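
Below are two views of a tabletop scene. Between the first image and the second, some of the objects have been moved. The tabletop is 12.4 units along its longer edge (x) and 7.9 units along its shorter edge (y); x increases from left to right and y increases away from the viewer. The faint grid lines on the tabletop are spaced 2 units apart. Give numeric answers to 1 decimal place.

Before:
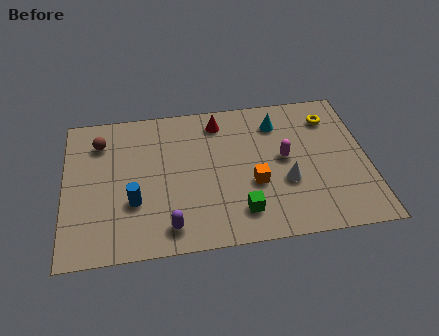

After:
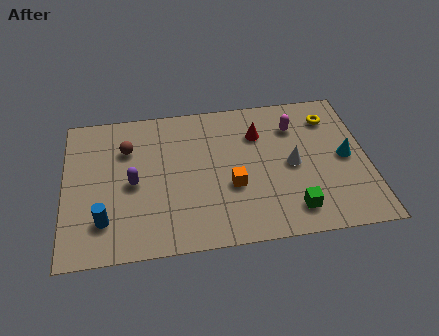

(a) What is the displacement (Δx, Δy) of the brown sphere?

(1.1, -0.5)

The brown sphere started near (1.5, 6.1) and ended near (2.6, 5.6).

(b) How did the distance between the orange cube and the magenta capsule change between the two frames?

+2.2

Before: roughly 1.8 units apart; after: 4.0. That's 2.2 units further apart.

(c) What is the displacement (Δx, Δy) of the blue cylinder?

(-1.2, -0.8)

The blue cylinder was at about (2.8, 2.7) and moved to about (1.6, 1.9).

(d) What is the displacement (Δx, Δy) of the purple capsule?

(-1.4, 2.5)

From the two frames, the purple capsule sits at roughly (4.2, 1.2) before and (2.8, 3.7) after.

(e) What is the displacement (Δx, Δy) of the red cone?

(1.6, -0.9)

The red cone was at about (6.4, 6.6) and moved to about (8.0, 5.7).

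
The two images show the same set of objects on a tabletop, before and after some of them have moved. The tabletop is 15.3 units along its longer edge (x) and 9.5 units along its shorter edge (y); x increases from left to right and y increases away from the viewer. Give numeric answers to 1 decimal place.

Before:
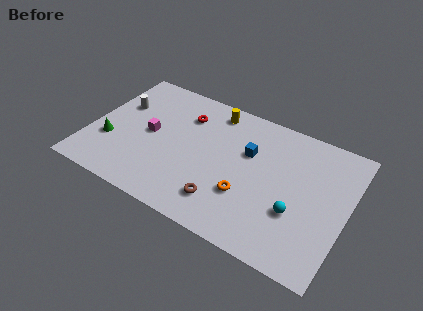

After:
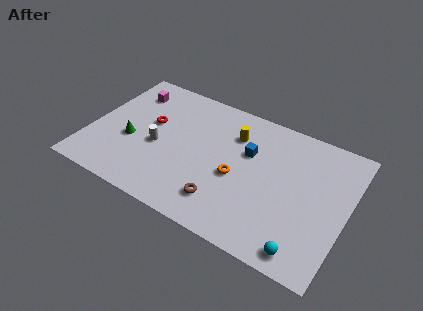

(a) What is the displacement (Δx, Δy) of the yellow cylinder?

(1.4, -1.2)

The yellow cylinder started near (6.9, 8.2) and ended near (8.3, 7.0).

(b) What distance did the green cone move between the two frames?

1.3

The green cone was near (1.3, 3.2) before and (2.5, 3.8) after, so it travelled √(1.2² + 0.6²) ≈ 1.3 units.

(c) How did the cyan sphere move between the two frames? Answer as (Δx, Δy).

(0.8, -2.2)

The cyan sphere started near (12.5, 3.3) and ended near (13.3, 1.1).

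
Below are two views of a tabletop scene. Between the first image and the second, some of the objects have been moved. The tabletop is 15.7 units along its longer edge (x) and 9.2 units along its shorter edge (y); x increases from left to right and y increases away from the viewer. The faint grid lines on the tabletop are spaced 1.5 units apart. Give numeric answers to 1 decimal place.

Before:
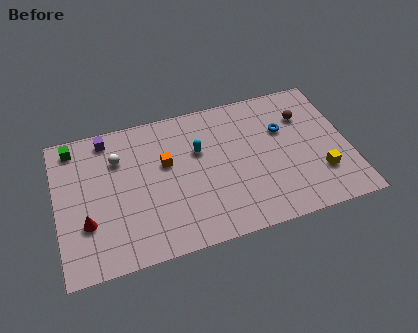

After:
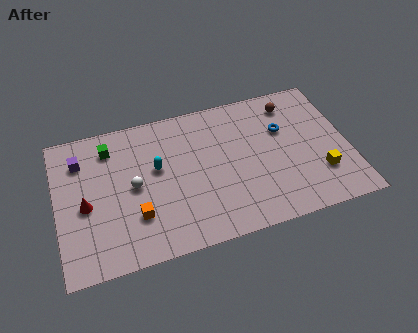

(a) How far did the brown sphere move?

1.2

The brown sphere moved from about (13.5, 6.6) to (12.9, 7.6), a distance of √(0.6² + 1.0²) ≈ 1.2.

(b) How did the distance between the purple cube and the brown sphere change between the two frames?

+0.8

The distance was about 10.7 in the first image and 11.5 in the second, so they moved 0.8 units further apart.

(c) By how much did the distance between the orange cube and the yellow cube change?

+1.3

The distance was about 8.6 in the first image and 9.9 in the second, so they moved 1.3 units further apart.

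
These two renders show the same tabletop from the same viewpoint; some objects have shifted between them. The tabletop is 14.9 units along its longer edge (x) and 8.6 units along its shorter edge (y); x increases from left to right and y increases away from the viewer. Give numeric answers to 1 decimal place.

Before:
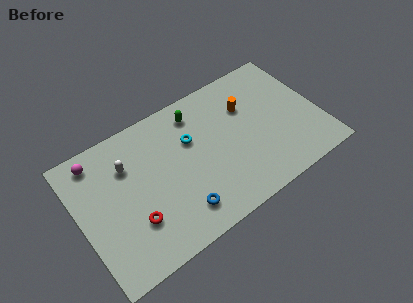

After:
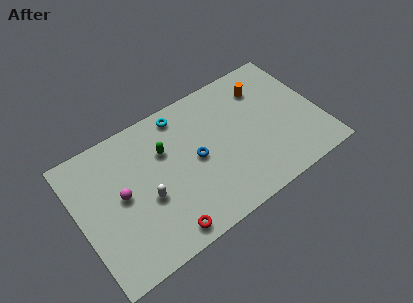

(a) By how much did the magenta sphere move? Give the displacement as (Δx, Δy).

(1.1, -2.9)

The magenta sphere was at about (1.5, 7.4) and moved to about (2.6, 4.5).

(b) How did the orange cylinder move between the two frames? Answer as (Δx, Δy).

(1.2, 0.7)

The orange cylinder started near (10.7, 5.9) and ended near (11.9, 6.6).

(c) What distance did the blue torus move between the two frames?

3.0

The blue torus moved from about (5.7, 1.7) to (7.2, 4.3), a distance of √(1.5² + 2.6²) ≈ 3.0.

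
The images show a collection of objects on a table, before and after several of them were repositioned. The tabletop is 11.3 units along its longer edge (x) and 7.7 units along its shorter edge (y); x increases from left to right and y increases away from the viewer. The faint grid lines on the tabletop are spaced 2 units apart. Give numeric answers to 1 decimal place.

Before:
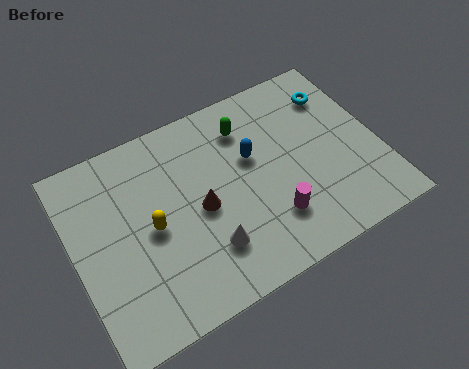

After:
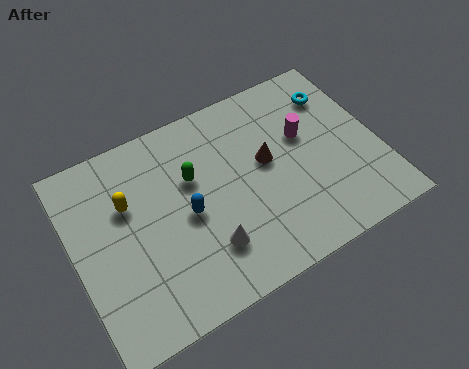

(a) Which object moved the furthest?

the magenta cylinder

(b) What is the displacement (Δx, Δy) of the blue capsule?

(-2.6, -1.1)

From the two frames, the blue capsule sits at roughly (6.7, 4.7) before and (4.1, 3.6) after.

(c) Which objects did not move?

the cyan torus and the white cone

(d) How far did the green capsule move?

2.5

The green capsule was near (6.7, 6.0) before and (4.5, 4.9) after, so it travelled √(2.2² + 1.1²) ≈ 2.5 units.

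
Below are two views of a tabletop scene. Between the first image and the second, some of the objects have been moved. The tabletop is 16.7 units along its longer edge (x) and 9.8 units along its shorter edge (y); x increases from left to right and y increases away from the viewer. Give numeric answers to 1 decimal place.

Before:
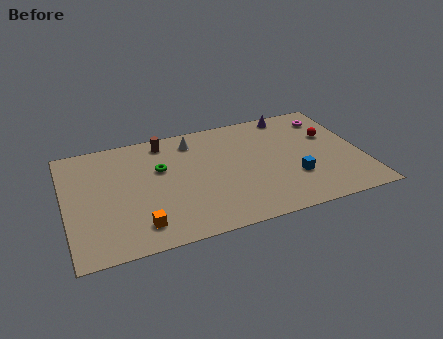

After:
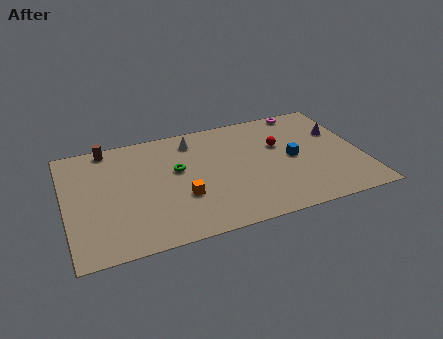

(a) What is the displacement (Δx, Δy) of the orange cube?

(2.5, 1.6)

From the two frames, the orange cube sits at roughly (3.9, 1.8) before and (6.4, 3.4) after.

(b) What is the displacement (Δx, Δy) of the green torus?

(0.9, -0.4)

The green torus was at about (5.4, 6.2) and moved to about (6.3, 5.8).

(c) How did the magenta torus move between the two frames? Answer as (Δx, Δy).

(-1.3, 1.1)

From the two frames, the magenta torus sits at roughly (15.2, 7.9) before and (13.9, 9.0) after.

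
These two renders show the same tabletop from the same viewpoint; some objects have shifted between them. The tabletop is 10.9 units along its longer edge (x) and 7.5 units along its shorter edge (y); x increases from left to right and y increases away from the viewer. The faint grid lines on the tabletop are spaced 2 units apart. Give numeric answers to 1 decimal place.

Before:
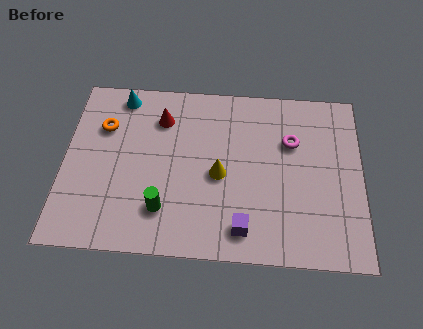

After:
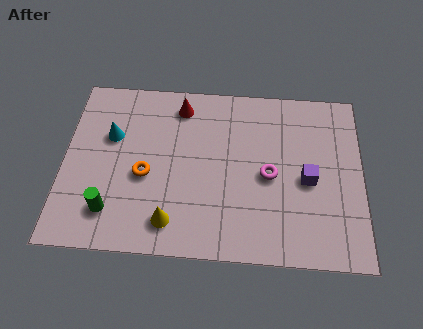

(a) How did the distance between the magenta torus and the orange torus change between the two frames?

-2.4

Before: roughly 6.9 units apart; after: 4.5. That's 2.4 units closer together.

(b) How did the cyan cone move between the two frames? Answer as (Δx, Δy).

(-0.3, -1.8)

The cyan cone was at about (2.0, 6.6) and moved to about (1.7, 4.8).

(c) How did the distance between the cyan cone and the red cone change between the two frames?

+1.2

The distance was about 1.7 in the first image and 2.9 in the second, so they moved 1.2 units further apart.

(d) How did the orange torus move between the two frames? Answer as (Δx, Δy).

(1.6, -2.0)

The orange torus was at about (1.4, 5.2) and moved to about (3.0, 3.2).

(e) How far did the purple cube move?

3.2

From (6.6, 1.2) to (8.9, 3.4), the purple cube covered √(2.3² + 2.2²) ≈ 3.2 units.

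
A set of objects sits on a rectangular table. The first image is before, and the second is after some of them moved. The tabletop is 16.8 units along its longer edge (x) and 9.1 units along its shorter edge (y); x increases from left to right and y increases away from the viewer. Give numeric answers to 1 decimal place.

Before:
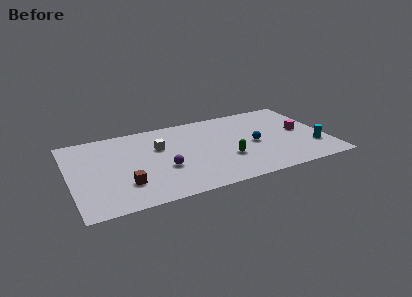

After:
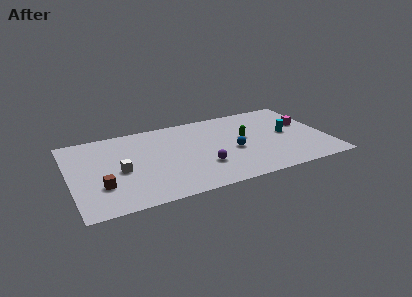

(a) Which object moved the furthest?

the white cube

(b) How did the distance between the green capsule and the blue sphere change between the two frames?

-0.7

The distance was about 2.2 in the first image and 1.5 in the second, so they moved 0.7 units closer together.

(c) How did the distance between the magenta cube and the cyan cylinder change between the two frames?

-0.7

They were about 2.2 units apart before and 1.5 after — 0.7 units closer together.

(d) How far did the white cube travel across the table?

3.2

From (5.9, 5.9) to (3.2, 4.1), the white cube covered √(2.7² + 1.8²) ≈ 3.2 units.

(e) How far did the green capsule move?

2.4

The green capsule moved from about (10.1, 3.1) to (11.5, 5.1), a distance of √(1.4² + 2.0²) ≈ 2.4.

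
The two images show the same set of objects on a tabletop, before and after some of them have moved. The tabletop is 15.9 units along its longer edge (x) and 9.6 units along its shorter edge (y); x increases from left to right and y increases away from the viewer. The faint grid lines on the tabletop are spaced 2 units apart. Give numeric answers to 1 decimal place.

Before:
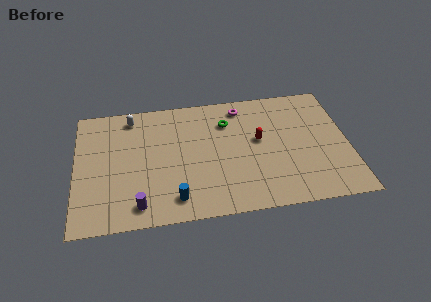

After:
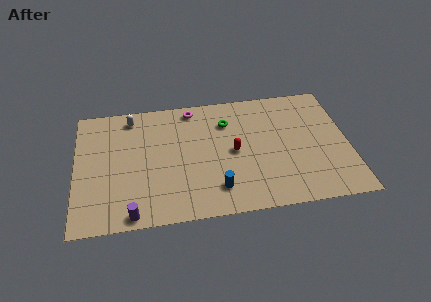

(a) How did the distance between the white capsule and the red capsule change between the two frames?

-1.0

They were about 7.9 units apart before and 6.9 after — 1.0 units closer together.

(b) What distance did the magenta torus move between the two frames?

2.9

The magenta torus was near (9.8, 8.2) before and (6.9, 8.5) after, so it travelled √(2.9² + 0.3²) ≈ 2.9 units.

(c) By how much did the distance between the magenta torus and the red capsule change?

+1.5

Before: roughly 2.9 units apart; after: 4.4. That's 1.5 units further apart.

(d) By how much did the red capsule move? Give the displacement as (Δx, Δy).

(-1.5, -0.7)

The red capsule started near (10.7, 5.4) and ended near (9.2, 4.7).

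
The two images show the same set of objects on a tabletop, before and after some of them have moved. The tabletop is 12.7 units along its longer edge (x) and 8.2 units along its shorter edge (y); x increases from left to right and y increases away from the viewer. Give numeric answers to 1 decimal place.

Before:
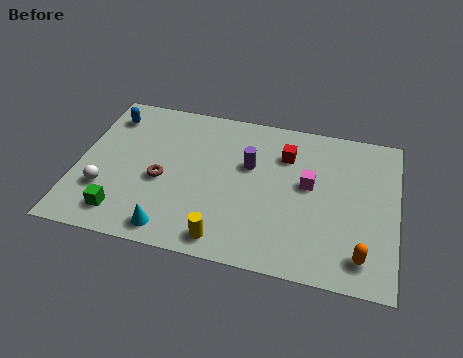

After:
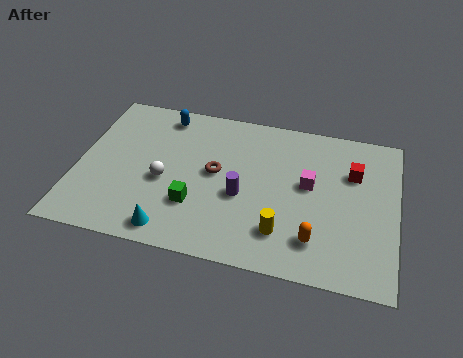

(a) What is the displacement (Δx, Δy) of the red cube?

(2.7, -0.4)

From the two frames, the red cube sits at roughly (8.2, 6.0) before and (10.9, 5.6) after.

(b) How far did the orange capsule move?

1.8

The orange capsule moved from about (11.4, 1.4) to (9.6, 1.8), a distance of √(1.8² + 0.4²) ≈ 1.8.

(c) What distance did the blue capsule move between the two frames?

2.3

The blue capsule moved from about (1.0, 6.6) to (3.2, 7.1), a distance of √(2.2² + 0.5²) ≈ 2.3.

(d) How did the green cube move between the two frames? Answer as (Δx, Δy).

(2.8, 1.1)

The green cube started near (2.0, 1.4) and ended near (4.8, 2.5).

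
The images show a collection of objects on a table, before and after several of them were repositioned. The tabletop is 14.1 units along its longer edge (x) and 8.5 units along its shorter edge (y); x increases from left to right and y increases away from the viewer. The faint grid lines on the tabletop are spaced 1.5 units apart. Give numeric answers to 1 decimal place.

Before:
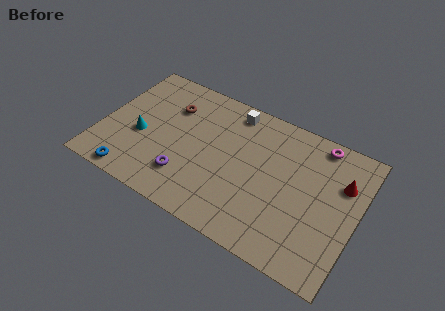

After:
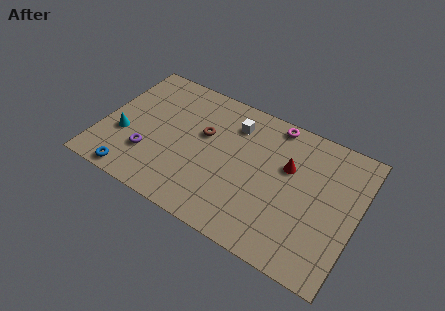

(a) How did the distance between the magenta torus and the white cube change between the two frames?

-2.4

Before: roughly 4.8 units apart; after: 2.4. That's 2.4 units closer together.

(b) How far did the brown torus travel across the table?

2.2

From (3.5, 6.1) to (5.5, 5.2), the brown torus covered √(2.0² + 0.9²) ≈ 2.2 units.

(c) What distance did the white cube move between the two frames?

0.8

The white cube moved from about (6.8, 7.4) to (7.0, 6.6), a distance of √(0.2² + 0.8²) ≈ 0.8.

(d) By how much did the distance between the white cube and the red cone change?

-3.1

They were about 6.5 units apart before and 3.4 after — 3.1 units closer together.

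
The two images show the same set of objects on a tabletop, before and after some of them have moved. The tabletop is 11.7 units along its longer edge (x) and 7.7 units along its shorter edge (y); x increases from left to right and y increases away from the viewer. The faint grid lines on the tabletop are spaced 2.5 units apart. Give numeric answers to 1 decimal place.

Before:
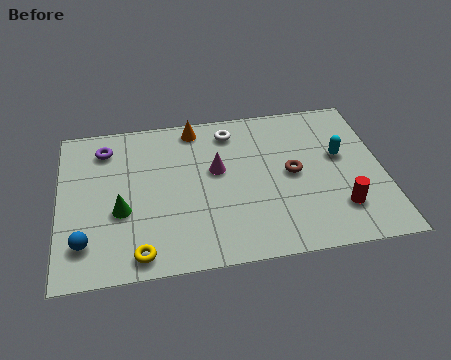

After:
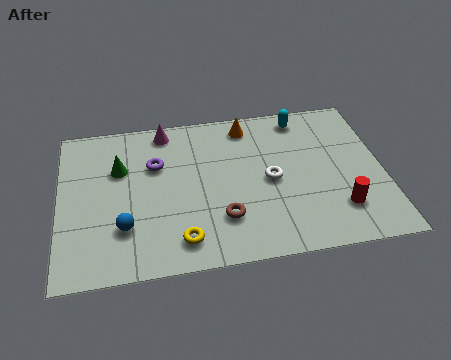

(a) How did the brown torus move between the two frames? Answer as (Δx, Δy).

(-2.6, -1.8)

The brown torus started near (8.4, 3.9) and ended near (5.8, 2.1).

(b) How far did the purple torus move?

2.1

From (1.7, 6.2) to (3.5, 5.1), the purple torus covered √(1.8² + 1.1²) ≈ 2.1 units.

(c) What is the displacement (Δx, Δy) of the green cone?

(0.0, 2.1)

From the two frames, the green cone sits at roughly (2.2, 3.0) before and (2.2, 5.1) after.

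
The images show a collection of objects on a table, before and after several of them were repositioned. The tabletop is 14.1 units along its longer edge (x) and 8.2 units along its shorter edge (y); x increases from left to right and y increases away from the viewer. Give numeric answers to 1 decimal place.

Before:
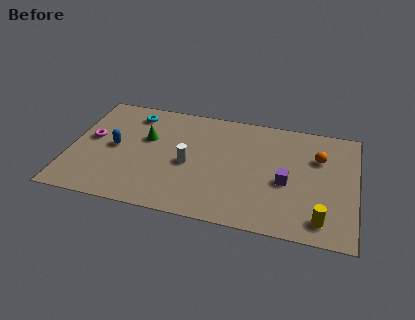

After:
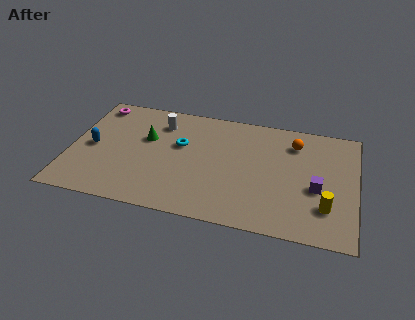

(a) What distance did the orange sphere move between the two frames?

1.4

The orange sphere was near (12.2, 5.6) before and (11.0, 6.4) after, so it travelled √(1.2² + 0.8²) ≈ 1.4 units.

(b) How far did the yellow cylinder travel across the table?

0.9

The yellow cylinder moved from about (12.5, 1.3) to (12.7, 2.2), a distance of √(0.2² + 0.9²) ≈ 0.9.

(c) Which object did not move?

the green cone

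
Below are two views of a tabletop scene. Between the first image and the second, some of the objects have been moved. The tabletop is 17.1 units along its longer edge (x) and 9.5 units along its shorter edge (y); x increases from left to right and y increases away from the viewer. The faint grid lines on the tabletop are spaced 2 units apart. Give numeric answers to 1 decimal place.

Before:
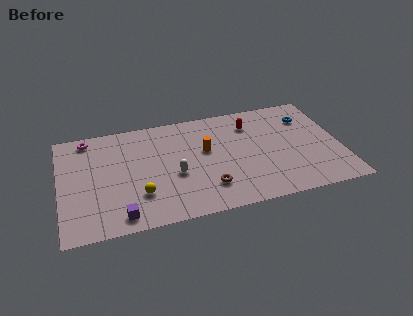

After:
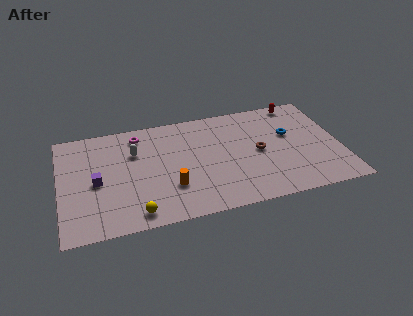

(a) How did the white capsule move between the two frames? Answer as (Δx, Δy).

(-2.3, 2.6)

From the two frames, the white capsule sits at roughly (6.9, 3.9) before and (4.6, 6.5) after.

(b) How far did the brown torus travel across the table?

4.1

From (8.8, 2.3) to (12.1, 4.7), the brown torus covered √(3.3² + 2.4²) ≈ 4.1 units.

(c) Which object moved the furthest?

the brown torus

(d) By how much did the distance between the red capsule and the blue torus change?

-0.6

The distance was about 3.5 in the first image and 2.9 in the second, so they moved 0.6 units closer together.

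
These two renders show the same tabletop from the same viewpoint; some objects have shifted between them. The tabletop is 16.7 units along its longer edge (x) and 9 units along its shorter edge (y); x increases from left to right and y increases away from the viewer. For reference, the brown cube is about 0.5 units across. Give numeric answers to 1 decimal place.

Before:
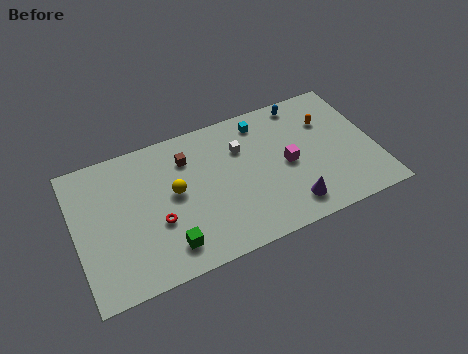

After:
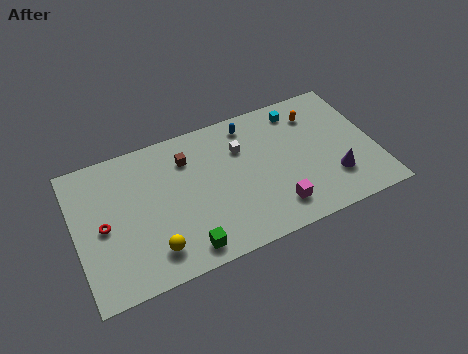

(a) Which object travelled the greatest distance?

the yellow sphere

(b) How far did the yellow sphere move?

3.4

From (5.5, 4.9) to (4.0, 1.8), the yellow sphere covered √(1.5² + 3.1²) ≈ 3.4 units.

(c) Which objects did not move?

the brown cube and the white cube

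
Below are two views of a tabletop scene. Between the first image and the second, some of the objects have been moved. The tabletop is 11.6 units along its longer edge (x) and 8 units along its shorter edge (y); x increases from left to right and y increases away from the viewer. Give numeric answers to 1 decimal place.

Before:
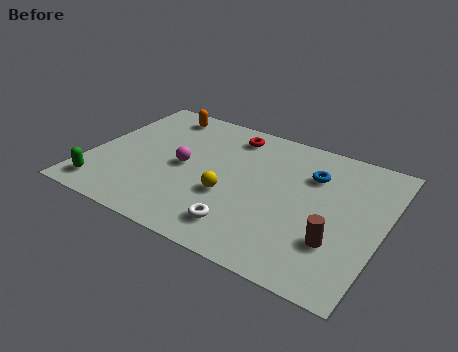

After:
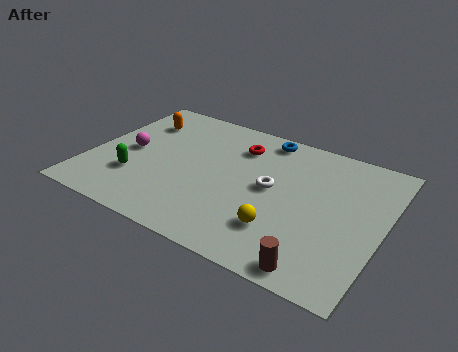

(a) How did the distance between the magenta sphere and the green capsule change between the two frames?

-2.3

The distance was about 3.9 in the first image and 1.6 in the second, so they moved 2.3 units closer together.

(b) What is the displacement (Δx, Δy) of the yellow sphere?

(2.2, -0.9)

From the two frames, the yellow sphere sits at roughly (5.7, 3.0) before and (7.9, 2.1) after.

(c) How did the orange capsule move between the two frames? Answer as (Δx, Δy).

(-0.7, -0.9)

The orange capsule was at about (2.2, 6.9) and moved to about (1.5, 6.0).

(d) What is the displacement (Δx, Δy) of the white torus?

(0.7, 2.7)

The white torus started near (6.5, 1.5) and ended near (7.2, 4.2).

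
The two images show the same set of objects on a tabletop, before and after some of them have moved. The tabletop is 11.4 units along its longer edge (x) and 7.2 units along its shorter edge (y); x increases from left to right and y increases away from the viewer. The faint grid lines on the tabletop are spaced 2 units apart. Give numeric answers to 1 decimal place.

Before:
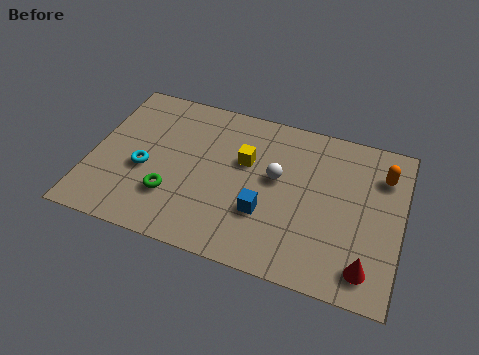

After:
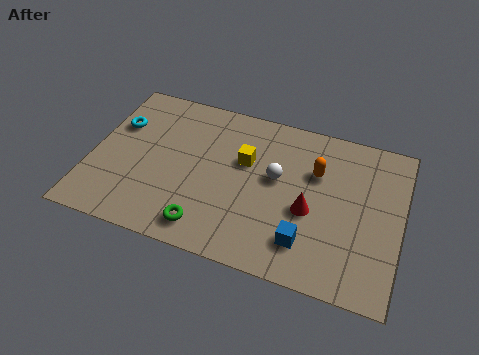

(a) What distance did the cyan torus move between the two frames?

2.2

From (2.0, 3.0) to (0.8, 4.8), the cyan torus covered √(1.2² + 1.8²) ≈ 2.2 units.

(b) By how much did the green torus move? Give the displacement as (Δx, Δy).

(1.4, -1.0)

From the two frames, the green torus sits at roughly (3.1, 2.1) before and (4.5, 1.1) after.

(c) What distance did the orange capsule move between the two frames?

2.5

From (10.6, 5.4) to (8.2, 4.8), the orange capsule covered √(2.4² + 0.6²) ≈ 2.5 units.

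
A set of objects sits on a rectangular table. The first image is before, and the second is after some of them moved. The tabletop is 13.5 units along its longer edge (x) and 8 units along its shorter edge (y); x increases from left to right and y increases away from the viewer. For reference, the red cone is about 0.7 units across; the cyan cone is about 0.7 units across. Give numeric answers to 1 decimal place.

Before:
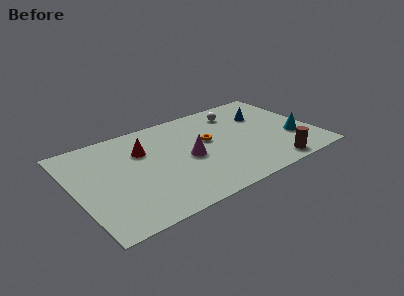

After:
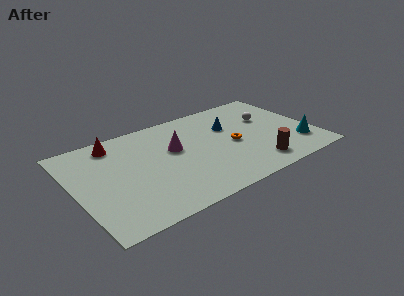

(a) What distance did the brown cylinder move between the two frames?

0.9

The brown cylinder moved from about (10.6, 0.9) to (9.8, 1.4), a distance of √(0.8² + 0.5²) ≈ 0.9.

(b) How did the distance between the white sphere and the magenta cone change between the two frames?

+1.2

They were about 4.3 units apart before and 5.5 after — 1.2 units further apart.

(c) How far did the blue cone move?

2.0

From (11.0, 5.5) to (9.0, 5.3), the blue cone covered √(2.0² + 0.2²) ≈ 2.0 units.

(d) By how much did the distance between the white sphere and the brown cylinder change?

-1.6

They were about 5.6 units apart before and 4.0 after — 1.6 units closer together.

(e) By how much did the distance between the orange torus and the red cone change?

+3.3

Before: roughly 3.7 units apart; after: 7.0. That's 3.3 units further apart.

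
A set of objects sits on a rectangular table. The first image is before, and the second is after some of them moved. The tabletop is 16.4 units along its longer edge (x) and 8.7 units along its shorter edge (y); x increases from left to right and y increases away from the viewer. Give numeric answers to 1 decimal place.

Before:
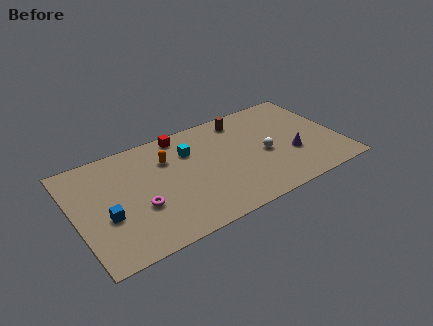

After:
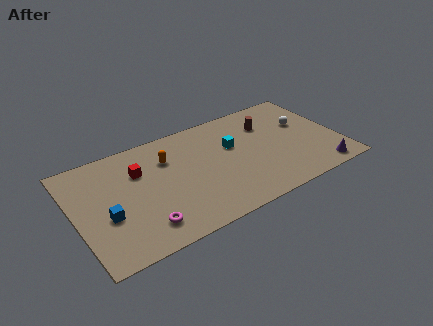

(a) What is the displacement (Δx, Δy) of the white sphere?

(2.8, 1.5)

The white sphere started near (11.7, 3.9) and ended near (14.5, 5.4).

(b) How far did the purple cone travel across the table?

2.6

From (13.3, 3.1) to (14.8, 1.0), the purple cone covered √(1.5² + 2.1²) ≈ 2.6 units.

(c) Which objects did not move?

the blue cube and the orange capsule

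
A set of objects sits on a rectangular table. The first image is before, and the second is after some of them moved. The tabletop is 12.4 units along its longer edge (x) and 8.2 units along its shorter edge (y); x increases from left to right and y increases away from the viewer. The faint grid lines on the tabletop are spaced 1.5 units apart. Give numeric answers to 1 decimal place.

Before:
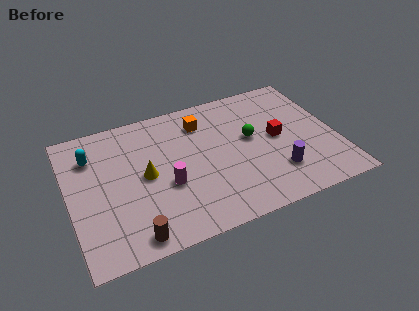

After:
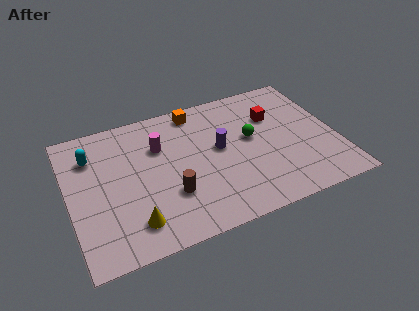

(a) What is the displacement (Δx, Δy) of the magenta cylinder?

(-0.1, 2.4)

The magenta cylinder was at about (4.4, 3.2) and moved to about (4.3, 5.6).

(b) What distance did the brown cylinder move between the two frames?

2.5

The brown cylinder moved from about (2.6, 0.9) to (4.5, 2.6), a distance of √(1.9² + 1.7²) ≈ 2.5.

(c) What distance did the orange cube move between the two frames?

0.8

From (6.4, 6.4) to (6.2, 7.2), the orange cube covered √(0.2² + 0.8²) ≈ 0.8 units.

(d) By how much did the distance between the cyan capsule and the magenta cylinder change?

-1.2

They were about 4.3 units apart before and 3.1 after — 1.2 units closer together.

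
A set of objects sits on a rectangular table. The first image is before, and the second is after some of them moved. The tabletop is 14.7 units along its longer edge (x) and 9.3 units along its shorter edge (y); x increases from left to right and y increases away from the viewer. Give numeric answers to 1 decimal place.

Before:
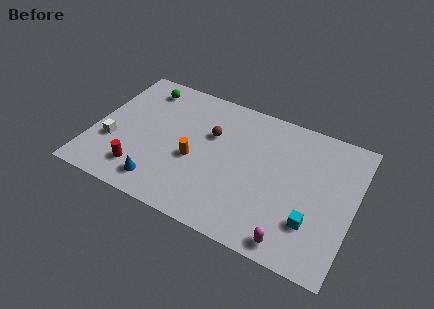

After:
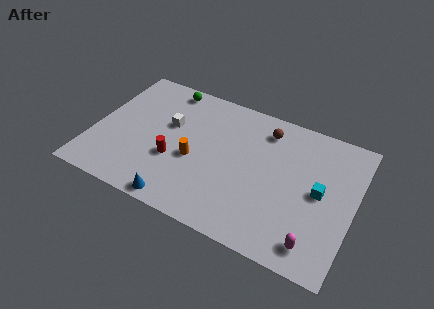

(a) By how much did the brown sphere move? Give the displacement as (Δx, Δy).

(2.9, 1.6)

The brown sphere was at about (6.5, 6.0) and moved to about (9.4, 7.6).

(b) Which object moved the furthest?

the white cube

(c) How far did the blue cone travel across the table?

1.4

The blue cone was near (4.2, 1.5) before and (5.4, 0.8) after, so it travelled √(1.2² + 0.7²) ≈ 1.4 units.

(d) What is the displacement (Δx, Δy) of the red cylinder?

(1.7, 1.5)

The red cylinder started near (3.0, 1.9) and ended near (4.7, 3.4).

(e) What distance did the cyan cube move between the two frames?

2.1

The cyan cube moved from about (12.6, 2.6) to (12.8, 4.7), a distance of √(0.2² + 2.1²) ≈ 2.1.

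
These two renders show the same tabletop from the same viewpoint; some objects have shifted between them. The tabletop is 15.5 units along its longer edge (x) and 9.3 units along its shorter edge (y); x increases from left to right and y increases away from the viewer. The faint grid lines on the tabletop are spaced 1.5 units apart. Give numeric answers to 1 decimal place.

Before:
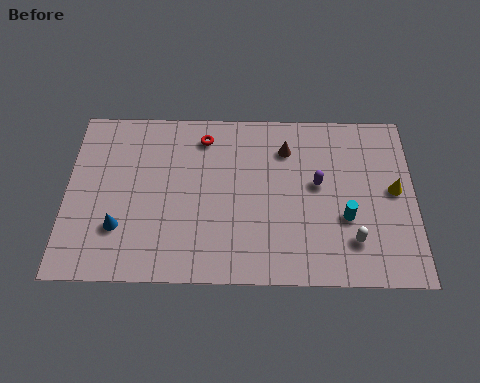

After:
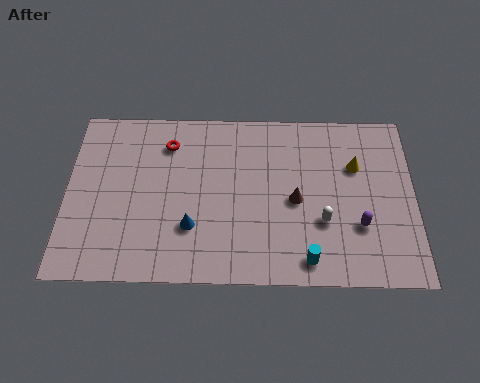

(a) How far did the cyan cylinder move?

2.8

The cyan cylinder moved from about (12.4, 3.4) to (10.7, 1.2), a distance of √(1.7² + 2.2²) ≈ 2.8.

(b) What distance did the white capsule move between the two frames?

1.6

The white capsule moved from about (12.7, 2.2) to (11.4, 3.2), a distance of √(1.3² + 1.0²) ≈ 1.6.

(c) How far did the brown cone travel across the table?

2.8

The brown cone was near (9.8, 7.1) before and (10.2, 4.3) after, so it travelled √(0.4² + 2.8²) ≈ 2.8 units.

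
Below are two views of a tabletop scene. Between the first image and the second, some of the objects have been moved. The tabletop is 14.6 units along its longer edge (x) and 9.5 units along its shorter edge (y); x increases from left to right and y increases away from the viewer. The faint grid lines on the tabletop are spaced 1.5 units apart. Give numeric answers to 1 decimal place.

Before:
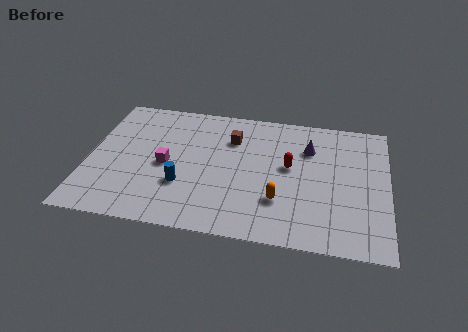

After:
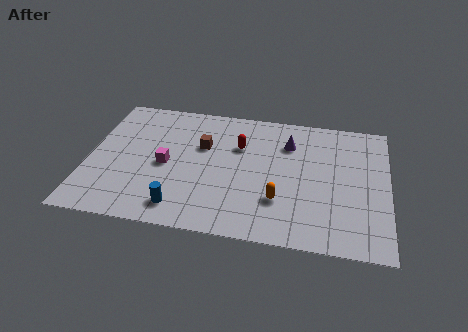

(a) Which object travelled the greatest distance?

the red capsule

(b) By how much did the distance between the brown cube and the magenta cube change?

-1.6

The distance was about 4.0 in the first image and 2.4 in the second, so they moved 1.6 units closer together.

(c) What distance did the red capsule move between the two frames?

2.7

The red capsule moved from about (9.8, 5.3) to (7.3, 6.4), a distance of √(2.5² + 1.1²) ≈ 2.7.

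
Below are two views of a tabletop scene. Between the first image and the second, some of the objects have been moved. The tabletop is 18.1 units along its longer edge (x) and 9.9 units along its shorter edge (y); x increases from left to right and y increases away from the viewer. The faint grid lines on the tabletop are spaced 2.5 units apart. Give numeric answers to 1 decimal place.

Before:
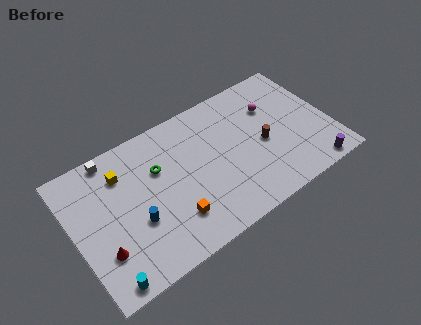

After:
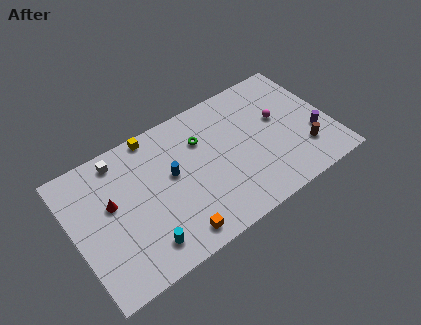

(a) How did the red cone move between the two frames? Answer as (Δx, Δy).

(1.1, 2.9)

The red cone was at about (1.6, 2.9) and moved to about (2.7, 5.8).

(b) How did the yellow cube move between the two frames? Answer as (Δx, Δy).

(2.5, 1.6)

The yellow cube started near (3.7, 7.5) and ended near (6.2, 9.1).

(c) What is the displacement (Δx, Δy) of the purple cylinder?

(0.6, 2.5)

The purple cylinder started near (16.2, 0.9) and ended near (16.8, 3.4).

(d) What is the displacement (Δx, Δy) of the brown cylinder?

(2.6, -1.9)

From the two frames, the brown cylinder sits at roughly (13.3, 4.5) before and (15.9, 2.6) after.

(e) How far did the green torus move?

3.2

The green torus moved from about (6.1, 6.5) to (9.3, 7.0), a distance of √(3.2² + 0.5²) ≈ 3.2.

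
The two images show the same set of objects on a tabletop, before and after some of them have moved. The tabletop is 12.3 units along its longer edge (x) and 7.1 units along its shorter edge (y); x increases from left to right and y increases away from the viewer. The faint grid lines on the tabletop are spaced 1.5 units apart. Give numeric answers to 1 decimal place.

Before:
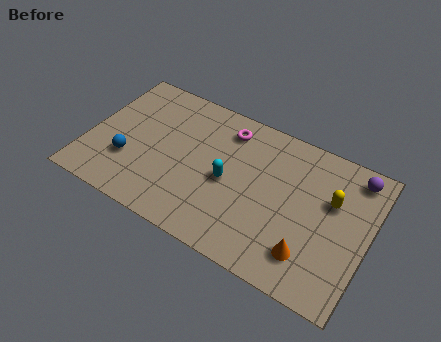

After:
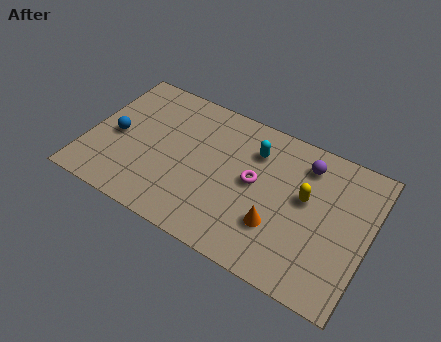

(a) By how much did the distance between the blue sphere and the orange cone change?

-0.7

Before: roughly 8.1 units apart; after: 7.4. That's 0.7 units closer together.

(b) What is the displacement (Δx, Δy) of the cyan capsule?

(0.9, 2.0)

The cyan capsule was at about (6.2, 3.3) and moved to about (7.1, 5.3).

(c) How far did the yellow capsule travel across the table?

1.2

The yellow capsule moved from about (10.6, 4.5) to (9.5, 4.1), a distance of √(1.1² + 0.4²) ≈ 1.2.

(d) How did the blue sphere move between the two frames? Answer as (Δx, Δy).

(-0.7, 1.0)

The blue sphere started near (1.9, 2.3) and ended near (1.2, 3.3).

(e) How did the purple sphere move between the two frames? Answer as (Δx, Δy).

(-2.1, -0.4)

The purple sphere was at about (11.4, 6.1) and moved to about (9.3, 5.7).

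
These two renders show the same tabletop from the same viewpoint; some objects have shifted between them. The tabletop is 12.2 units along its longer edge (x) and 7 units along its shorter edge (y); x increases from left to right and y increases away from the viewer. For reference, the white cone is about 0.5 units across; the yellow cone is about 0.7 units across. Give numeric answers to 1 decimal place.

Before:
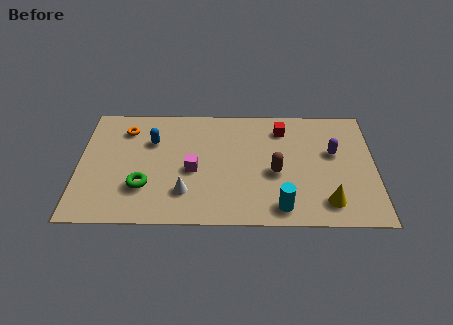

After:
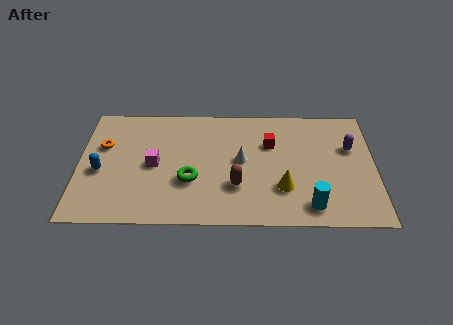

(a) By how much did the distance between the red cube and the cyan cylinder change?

-0.7

Before: roughly 4.6 units apart; after: 3.9. That's 0.7 units closer together.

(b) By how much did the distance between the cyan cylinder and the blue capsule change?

+2.3

Before: roughly 6.5 units apart; after: 8.8. That's 2.3 units further apart.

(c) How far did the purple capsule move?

0.8

From (10.5, 4.2) to (11.2, 4.5), the purple capsule covered √(0.7² + 0.3²) ≈ 0.8 units.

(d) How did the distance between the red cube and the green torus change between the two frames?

-2.7

They were about 6.7 units apart before and 4.0 after — 2.7 units closer together.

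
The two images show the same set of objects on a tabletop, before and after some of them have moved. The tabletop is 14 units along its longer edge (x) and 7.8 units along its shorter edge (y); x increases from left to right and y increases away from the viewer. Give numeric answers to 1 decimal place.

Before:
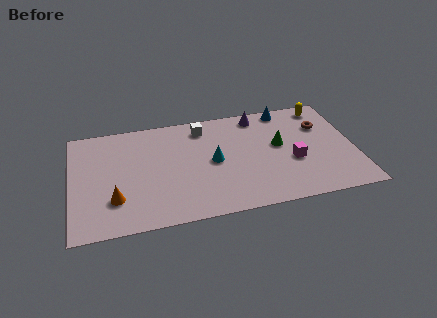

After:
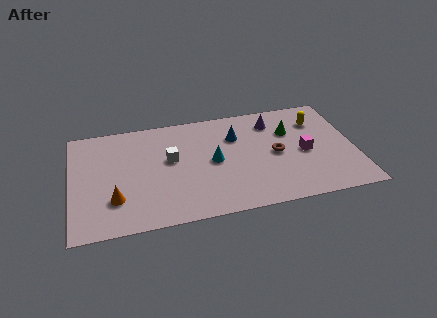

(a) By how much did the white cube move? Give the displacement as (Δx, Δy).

(-1.7, -2.0)

From the two frames, the white cube sits at roughly (6.6, 6.5) before and (4.9, 4.5) after.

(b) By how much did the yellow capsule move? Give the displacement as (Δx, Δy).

(-0.4, -1.0)

From the two frames, the yellow capsule sits at roughly (12.7, 6.8) before and (12.3, 5.8) after.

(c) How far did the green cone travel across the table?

1.1

From (10.3, 4.4) to (10.9, 5.3), the green cone covered √(0.6² + 0.9²) ≈ 1.1 units.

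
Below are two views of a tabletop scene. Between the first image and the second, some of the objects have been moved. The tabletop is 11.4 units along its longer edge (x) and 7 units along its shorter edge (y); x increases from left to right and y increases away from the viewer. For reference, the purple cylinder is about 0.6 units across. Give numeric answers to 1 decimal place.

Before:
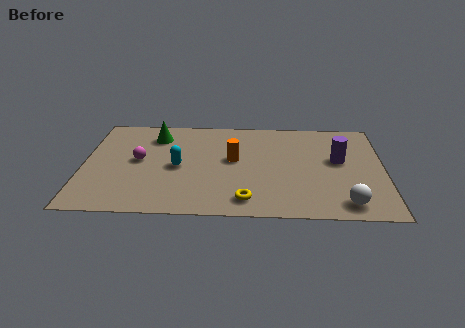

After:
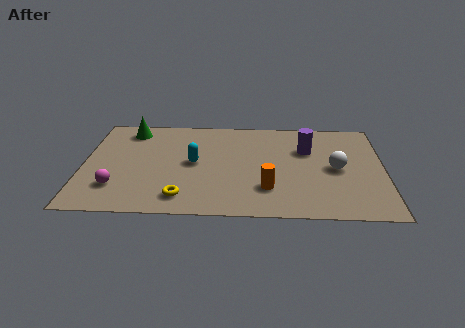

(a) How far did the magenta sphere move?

2.1

From (2.1, 3.7) to (1.3, 1.8), the magenta sphere covered √(0.8² + 1.9²) ≈ 2.1 units.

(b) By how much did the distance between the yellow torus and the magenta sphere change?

-2.3

Before: roughly 4.9 units apart; after: 2.6. That's 2.3 units closer together.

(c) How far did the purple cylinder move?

1.4

The purple cylinder moved from about (9.7, 4.0) to (8.5, 4.7), a distance of √(1.2² + 0.7²) ≈ 1.4.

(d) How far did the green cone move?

1.1

The green cone was near (2.7, 5.5) before and (1.7, 5.9) after, so it travelled √(1.0² + 0.4²) ≈ 1.1 units.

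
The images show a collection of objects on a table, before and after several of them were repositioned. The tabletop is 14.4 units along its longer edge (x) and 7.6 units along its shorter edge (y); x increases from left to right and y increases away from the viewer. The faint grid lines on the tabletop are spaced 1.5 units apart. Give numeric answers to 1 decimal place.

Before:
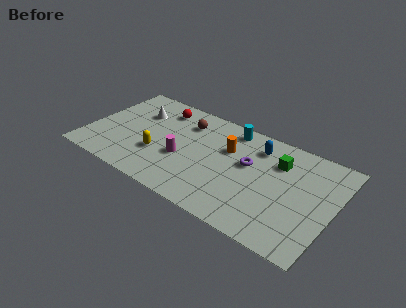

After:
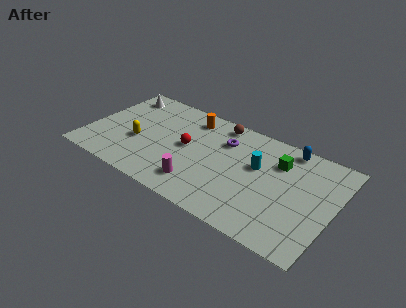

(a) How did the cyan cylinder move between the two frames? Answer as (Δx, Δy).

(1.9, -2.0)

From the two frames, the cyan cylinder sits at roughly (8.0, 6.6) before and (9.9, 4.6) after.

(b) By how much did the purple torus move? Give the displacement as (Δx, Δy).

(-1.6, 1.0)

The purple torus started near (9.4, 4.5) and ended near (7.8, 5.5).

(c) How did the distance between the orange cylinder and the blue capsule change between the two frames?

+3.9

They were about 1.9 units apart before and 5.8 after — 3.9 units further apart.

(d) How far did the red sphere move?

3.0

From (3.8, 6.2) to (5.8, 4.0), the red sphere covered √(2.0² + 2.2²) ≈ 3.0 units.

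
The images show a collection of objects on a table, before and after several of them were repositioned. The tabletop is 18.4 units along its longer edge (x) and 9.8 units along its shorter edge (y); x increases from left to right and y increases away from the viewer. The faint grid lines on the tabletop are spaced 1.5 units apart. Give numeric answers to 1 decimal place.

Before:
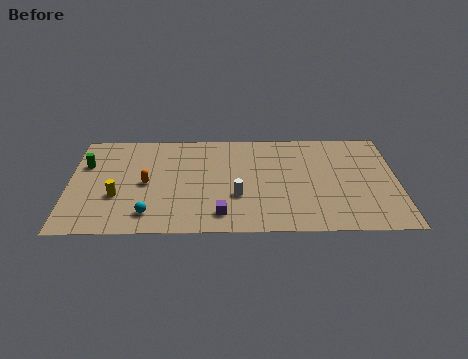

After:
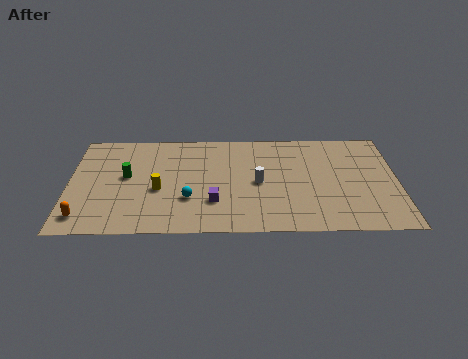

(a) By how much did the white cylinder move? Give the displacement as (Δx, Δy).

(1.2, 1.3)

The white cylinder was at about (9.4, 3.4) and moved to about (10.6, 4.7).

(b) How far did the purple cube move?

1.3

From (8.5, 1.7) to (8.1, 2.9), the purple cube covered √(0.4² + 1.2²) ≈ 1.3 units.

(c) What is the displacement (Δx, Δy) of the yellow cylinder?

(2.3, 0.6)

The yellow cylinder started near (2.7, 3.5) and ended near (5.0, 4.1).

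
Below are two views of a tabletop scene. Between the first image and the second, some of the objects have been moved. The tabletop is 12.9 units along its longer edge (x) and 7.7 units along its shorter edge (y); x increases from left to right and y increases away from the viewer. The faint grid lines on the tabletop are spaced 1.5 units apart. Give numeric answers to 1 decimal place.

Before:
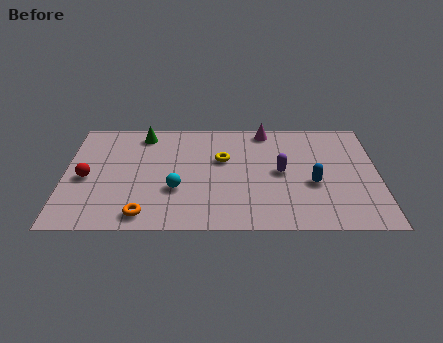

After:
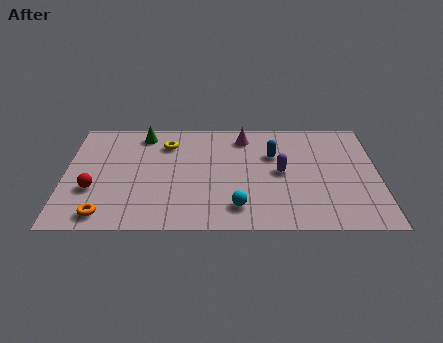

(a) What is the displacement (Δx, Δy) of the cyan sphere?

(2.5, -1.2)

The cyan sphere was at about (4.6, 2.7) and moved to about (7.1, 1.5).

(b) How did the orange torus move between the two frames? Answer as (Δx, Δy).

(-1.6, 0.0)

The orange torus was at about (3.3, 1.0) and moved to about (1.7, 1.0).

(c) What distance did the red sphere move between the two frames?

0.9

From (0.9, 3.5) to (1.2, 2.7), the red sphere covered √(0.3² + 0.8²) ≈ 0.9 units.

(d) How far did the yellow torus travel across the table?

2.5

The yellow torus moved from about (6.5, 4.8) to (4.2, 5.9), a distance of √(2.3² + 1.1²) ≈ 2.5.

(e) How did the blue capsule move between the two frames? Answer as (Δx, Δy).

(-1.6, 2.0)

From the two frames, the blue capsule sits at roughly (10.2, 3.1) before and (8.6, 5.1) after.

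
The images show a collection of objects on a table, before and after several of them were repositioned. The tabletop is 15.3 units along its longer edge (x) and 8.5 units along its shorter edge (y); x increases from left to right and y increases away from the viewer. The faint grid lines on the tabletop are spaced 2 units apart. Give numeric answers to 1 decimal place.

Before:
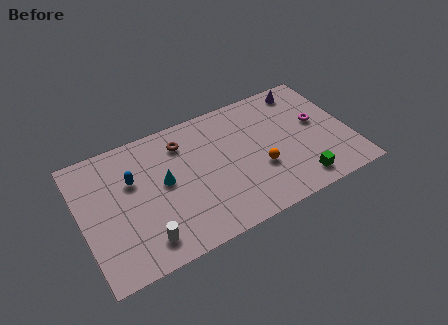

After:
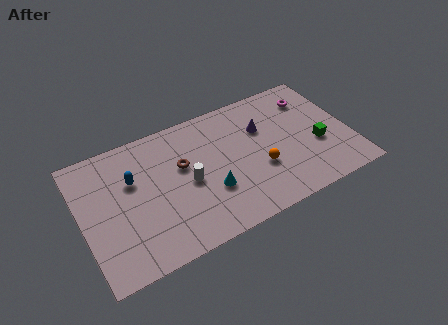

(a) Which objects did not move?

the orange sphere and the blue capsule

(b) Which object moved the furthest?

the white cylinder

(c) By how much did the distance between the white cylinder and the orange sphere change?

-2.9

They were about 7.0 units apart before and 4.1 after — 2.9 units closer together.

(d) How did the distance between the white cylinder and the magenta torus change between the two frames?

-3.0

They were about 10.9 units apart before and 7.9 after — 3.0 units closer together.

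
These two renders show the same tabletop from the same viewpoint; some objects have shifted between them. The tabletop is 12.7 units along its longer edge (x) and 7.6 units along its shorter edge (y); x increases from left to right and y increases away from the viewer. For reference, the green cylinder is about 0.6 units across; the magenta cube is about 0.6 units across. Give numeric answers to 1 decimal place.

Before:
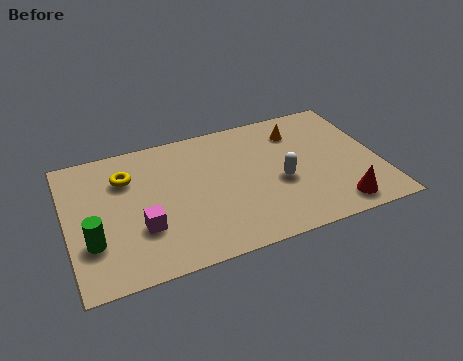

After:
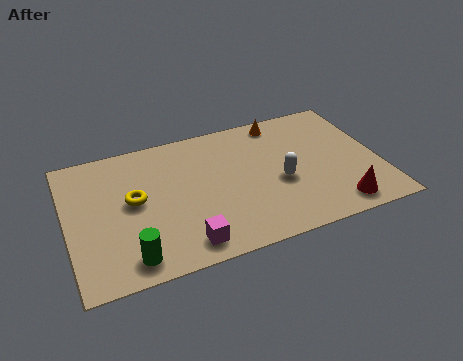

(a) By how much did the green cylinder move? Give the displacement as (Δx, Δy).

(1.4, -1.3)

The green cylinder was at about (0.9, 2.4) and moved to about (2.3, 1.1).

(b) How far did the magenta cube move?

2.1

From (2.9, 2.5) to (4.5, 1.1), the magenta cube covered √(1.6² + 1.4²) ≈ 2.1 units.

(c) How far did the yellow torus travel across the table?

1.4

From (2.5, 5.5) to (2.7, 4.1), the yellow torus covered √(0.2² + 1.4²) ≈ 1.4 units.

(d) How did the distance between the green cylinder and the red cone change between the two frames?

-1.5

Before: roughly 9.9 units apart; after: 8.4. That's 1.5 units closer together.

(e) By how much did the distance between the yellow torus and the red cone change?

-0.8

They were about 9.3 units apart before and 8.5 after — 0.8 units closer together.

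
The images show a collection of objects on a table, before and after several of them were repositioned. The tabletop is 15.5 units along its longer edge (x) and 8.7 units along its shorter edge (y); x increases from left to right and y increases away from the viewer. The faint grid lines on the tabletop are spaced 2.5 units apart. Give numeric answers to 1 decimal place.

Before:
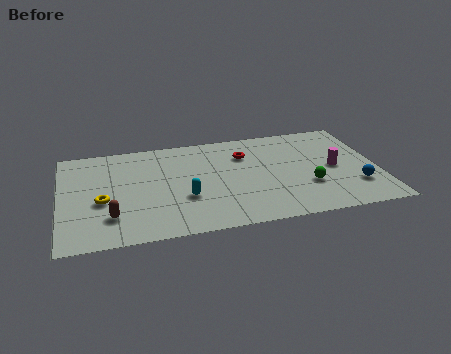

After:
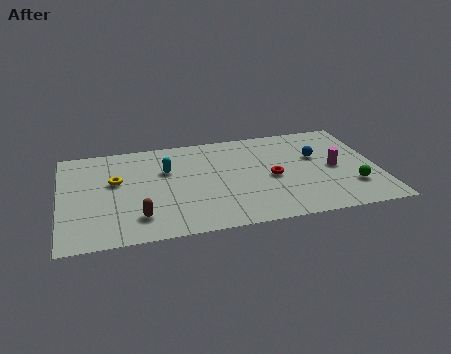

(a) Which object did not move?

the magenta cylinder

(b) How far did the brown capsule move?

1.3

The brown capsule was near (2.4, 2.2) before and (3.7, 1.9) after, so it travelled √(1.3² + 0.3²) ≈ 1.3 units.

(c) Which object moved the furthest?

the blue sphere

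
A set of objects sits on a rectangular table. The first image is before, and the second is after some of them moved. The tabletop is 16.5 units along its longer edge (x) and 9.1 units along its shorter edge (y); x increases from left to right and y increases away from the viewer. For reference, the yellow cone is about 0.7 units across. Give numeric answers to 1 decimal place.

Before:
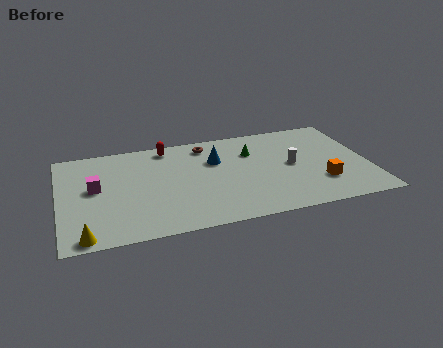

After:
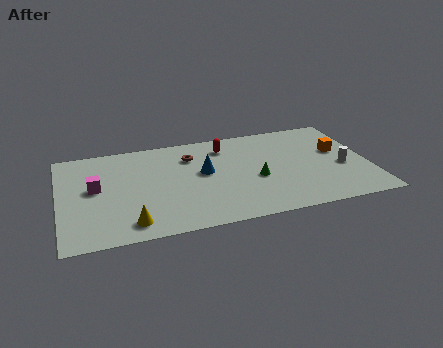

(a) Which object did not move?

the magenta cube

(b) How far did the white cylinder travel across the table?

2.8

The white cylinder moved from about (12.4, 4.6) to (15.1, 3.8), a distance of √(2.7² + 0.8²) ≈ 2.8.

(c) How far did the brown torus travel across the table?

1.3

From (8.0, 7.7) to (7.1, 6.8), the brown torus covered √(0.9² + 0.9²) ≈ 1.3 units.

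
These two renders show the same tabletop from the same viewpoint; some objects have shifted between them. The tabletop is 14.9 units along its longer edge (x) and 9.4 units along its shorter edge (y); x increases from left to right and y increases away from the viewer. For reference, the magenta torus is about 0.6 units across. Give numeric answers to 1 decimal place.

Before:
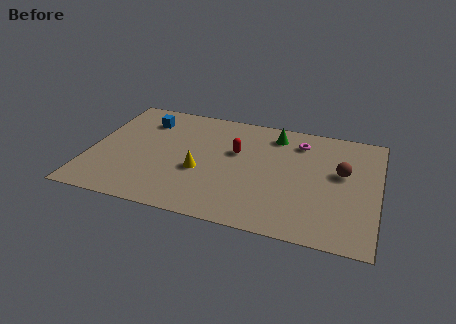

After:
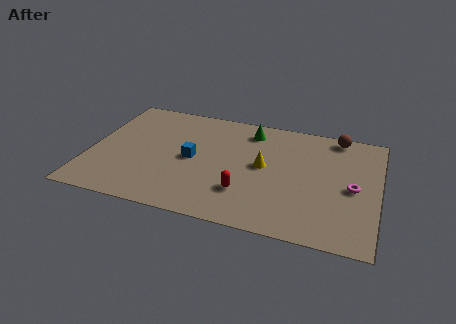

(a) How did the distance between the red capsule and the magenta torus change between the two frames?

+2.1

They were about 3.6 units apart before and 5.7 after — 2.1 units further apart.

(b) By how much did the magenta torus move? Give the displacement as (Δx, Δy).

(2.9, -3.1)

The magenta torus was at about (10.7, 7.5) and moved to about (13.6, 4.4).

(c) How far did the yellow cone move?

3.5

The yellow cone was near (5.8, 3.7) before and (9.0, 5.0) after, so it travelled √(3.2² + 1.3²) ≈ 3.5 units.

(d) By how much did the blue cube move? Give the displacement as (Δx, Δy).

(2.7, -2.7)

The blue cube started near (2.6, 7.3) and ended near (5.3, 4.6).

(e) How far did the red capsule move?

3.3

The red capsule moved from about (7.5, 5.8) to (8.2, 2.6), a distance of √(0.7² + 3.2²) ≈ 3.3.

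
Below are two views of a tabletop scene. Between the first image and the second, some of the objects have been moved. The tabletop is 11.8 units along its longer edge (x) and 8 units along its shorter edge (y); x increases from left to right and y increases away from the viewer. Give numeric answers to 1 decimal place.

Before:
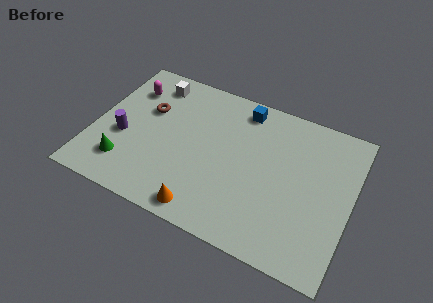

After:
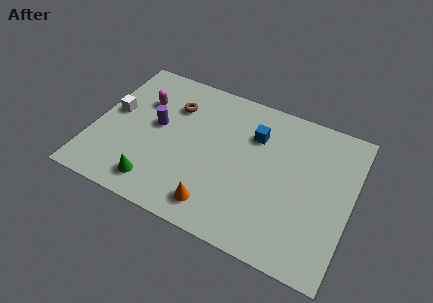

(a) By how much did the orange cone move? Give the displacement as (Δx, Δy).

(0.5, 0.4)

The orange cone was at about (5.5, 0.9) and moved to about (6.0, 1.3).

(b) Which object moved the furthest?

the white cube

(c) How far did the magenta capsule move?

0.9

From (1.3, 6.0) to (2.0, 5.5), the magenta capsule covered √(0.7² + 0.5²) ≈ 0.9 units.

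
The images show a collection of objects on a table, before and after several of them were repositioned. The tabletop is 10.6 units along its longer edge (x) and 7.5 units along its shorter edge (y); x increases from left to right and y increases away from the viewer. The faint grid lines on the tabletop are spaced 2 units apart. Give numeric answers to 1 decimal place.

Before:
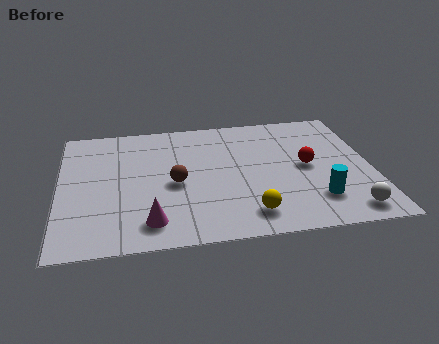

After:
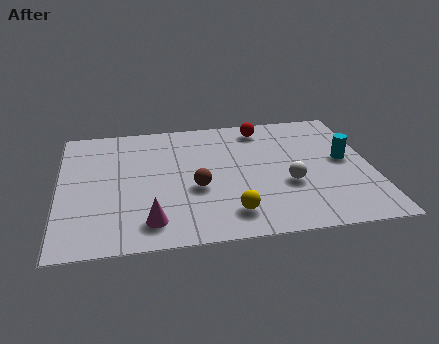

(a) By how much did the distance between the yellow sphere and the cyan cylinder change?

+2.4

The distance was about 2.4 in the first image and 4.8 in the second, so they moved 2.4 units further apart.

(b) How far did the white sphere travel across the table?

2.6

The white sphere was near (9.6, 1.0) before and (7.7, 2.8) after, so it travelled √(1.9² + 1.8²) ≈ 2.6 units.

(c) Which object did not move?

the magenta cone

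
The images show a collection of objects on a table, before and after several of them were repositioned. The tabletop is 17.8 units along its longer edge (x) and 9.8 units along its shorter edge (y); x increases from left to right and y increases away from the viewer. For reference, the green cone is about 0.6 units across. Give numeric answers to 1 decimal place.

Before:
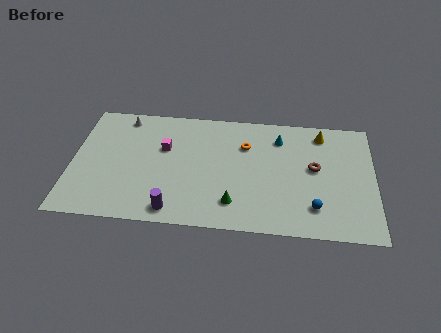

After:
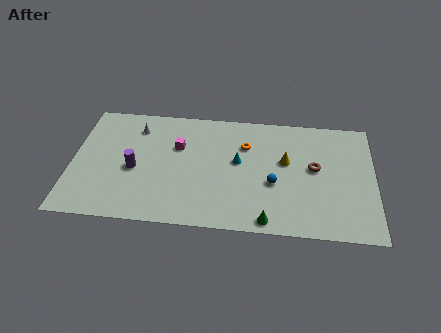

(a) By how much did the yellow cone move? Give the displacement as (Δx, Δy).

(-2.1, -2.5)

The yellow cone was at about (14.7, 8.3) and moved to about (12.6, 5.8).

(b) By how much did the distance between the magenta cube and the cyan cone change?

-3.3

They were about 7.0 units apart before and 3.7 after — 3.3 units closer together.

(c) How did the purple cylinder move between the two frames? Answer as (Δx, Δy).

(-2.4, 3.1)

The purple cylinder started near (6.1, 1.2) and ended near (3.7, 4.3).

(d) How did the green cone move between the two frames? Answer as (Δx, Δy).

(2.0, -1.2)

The green cone started near (9.6, 2.1) and ended near (11.6, 0.9).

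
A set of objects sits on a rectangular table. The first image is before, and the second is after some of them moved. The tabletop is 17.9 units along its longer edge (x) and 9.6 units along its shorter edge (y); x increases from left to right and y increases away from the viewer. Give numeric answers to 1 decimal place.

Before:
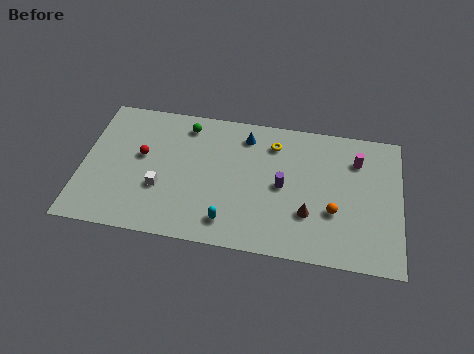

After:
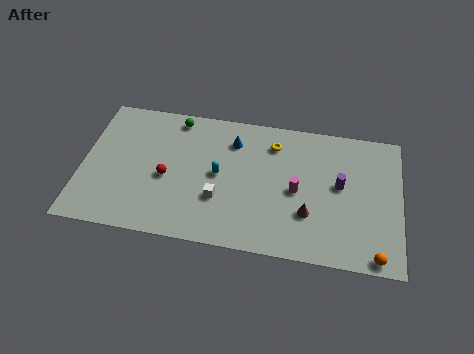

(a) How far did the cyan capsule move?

3.3

The cyan capsule was near (8.4, 1.7) before and (7.7, 4.9) after, so it travelled √(0.7² + 3.2²) ≈ 3.3 units.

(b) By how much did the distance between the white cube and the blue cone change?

-2.2

Before: roughly 6.4 units apart; after: 4.2. That's 2.2 units closer together.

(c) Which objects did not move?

the brown cone and the yellow torus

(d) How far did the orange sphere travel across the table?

3.5

From (14.2, 3.4) to (16.6, 0.8), the orange sphere covered √(2.4² + 2.6²) ≈ 3.5 units.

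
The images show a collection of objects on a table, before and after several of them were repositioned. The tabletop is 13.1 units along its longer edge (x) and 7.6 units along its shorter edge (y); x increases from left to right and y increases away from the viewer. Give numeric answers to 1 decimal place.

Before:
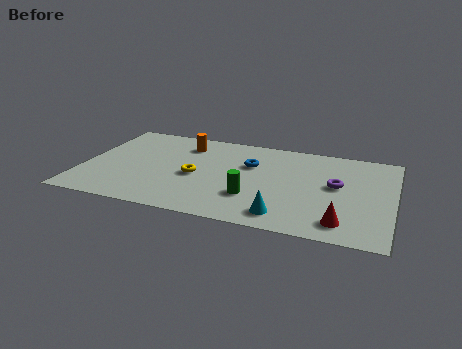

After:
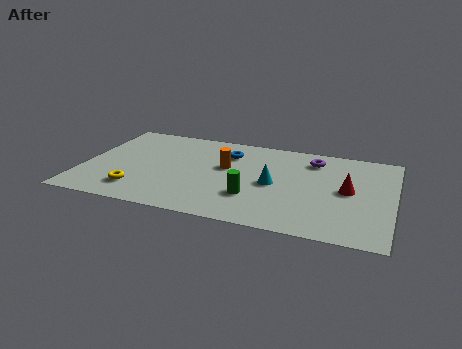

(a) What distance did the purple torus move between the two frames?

2.2

From (10.7, 4.2) to (9.6, 6.1), the purple torus covered √(1.1² + 1.9²) ≈ 2.2 units.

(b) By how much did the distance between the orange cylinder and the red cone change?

-3.2

They were about 8.4 units apart before and 5.2 after — 3.2 units closer together.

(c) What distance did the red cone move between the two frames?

2.6

The red cone was near (11.1, 1.3) before and (11.2, 3.9) after, so it travelled √(0.1² + 2.6²) ≈ 2.6 units.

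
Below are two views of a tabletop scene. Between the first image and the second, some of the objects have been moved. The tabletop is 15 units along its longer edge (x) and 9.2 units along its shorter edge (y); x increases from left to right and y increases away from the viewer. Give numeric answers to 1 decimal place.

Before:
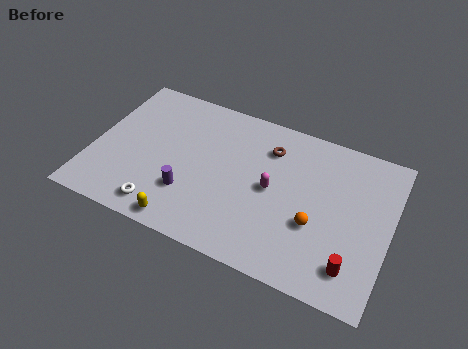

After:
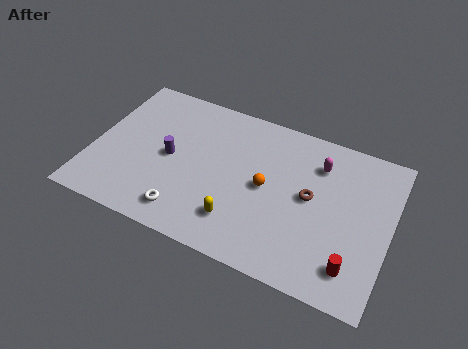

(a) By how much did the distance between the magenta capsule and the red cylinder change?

+0.5

The distance was about 5.1 in the first image and 5.6 in the second, so they moved 0.5 units further apart.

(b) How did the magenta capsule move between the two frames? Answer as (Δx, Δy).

(2.1, 2.4)

From the two frames, the magenta capsule sits at roughly (9.1, 4.6) before and (11.2, 7.0) after.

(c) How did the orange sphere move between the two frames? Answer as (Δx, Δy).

(-2.6, 1.2)

The orange sphere started near (11.4, 3.4) and ended near (8.8, 4.6).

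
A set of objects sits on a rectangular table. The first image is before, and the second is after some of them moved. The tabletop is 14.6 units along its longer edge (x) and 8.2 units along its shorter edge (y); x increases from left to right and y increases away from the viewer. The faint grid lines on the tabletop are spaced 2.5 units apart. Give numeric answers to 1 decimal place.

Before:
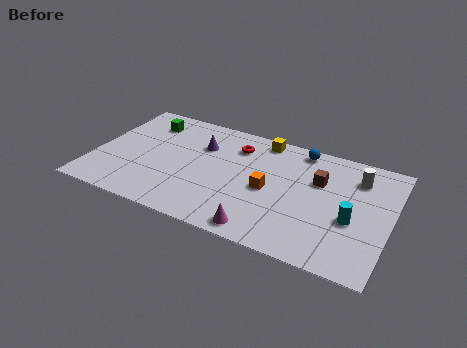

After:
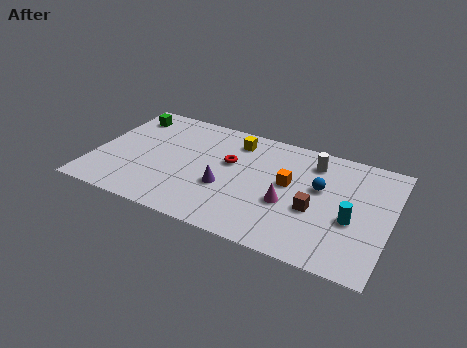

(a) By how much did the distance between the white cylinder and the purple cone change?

-2.4

The distance was about 7.7 in the first image and 5.3 in the second, so they moved 2.4 units closer together.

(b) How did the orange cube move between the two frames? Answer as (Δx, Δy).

(0.9, 0.8)

The orange cube started near (8.7, 3.8) and ended near (9.6, 4.6).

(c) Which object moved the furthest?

the purple cone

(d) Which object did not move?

the cyan cylinder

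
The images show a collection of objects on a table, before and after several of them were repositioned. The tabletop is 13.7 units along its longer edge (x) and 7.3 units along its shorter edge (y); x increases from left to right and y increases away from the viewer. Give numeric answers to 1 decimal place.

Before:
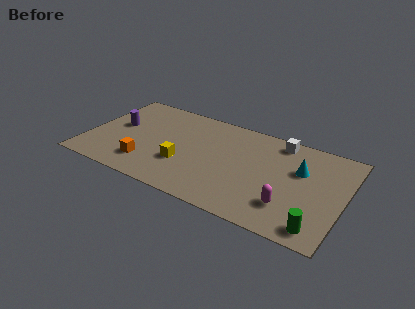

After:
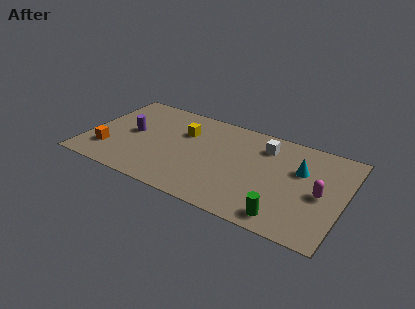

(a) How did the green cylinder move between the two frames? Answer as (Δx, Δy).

(-1.7, 0.0)

The green cylinder was at about (12.6, 1.0) and moved to about (10.9, 1.0).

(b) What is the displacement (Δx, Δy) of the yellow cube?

(-0.3, 2.5)

The yellow cube was at about (5.3, 2.5) and moved to about (5.0, 5.0).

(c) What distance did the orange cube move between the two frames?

2.1

The orange cube was near (3.4, 1.7) before and (1.3, 1.9) after, so it travelled √(2.1² + 0.2²) ≈ 2.1 units.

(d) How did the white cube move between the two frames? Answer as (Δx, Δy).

(-0.7, -0.7)

The white cube was at about (10.0, 6.4) and moved to about (9.3, 5.7).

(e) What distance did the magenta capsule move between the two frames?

2.1

The magenta capsule was near (11.0, 1.9) before and (12.5, 3.4) after, so it travelled √(1.5² + 1.5²) ≈ 2.1 units.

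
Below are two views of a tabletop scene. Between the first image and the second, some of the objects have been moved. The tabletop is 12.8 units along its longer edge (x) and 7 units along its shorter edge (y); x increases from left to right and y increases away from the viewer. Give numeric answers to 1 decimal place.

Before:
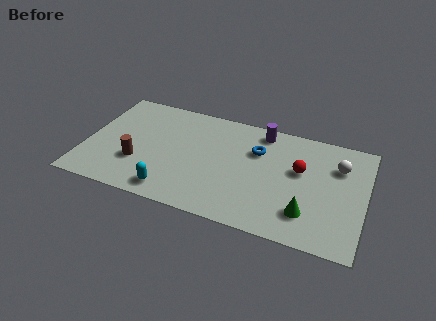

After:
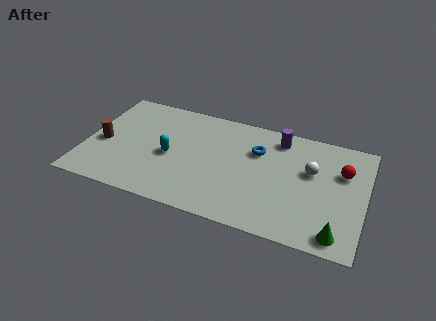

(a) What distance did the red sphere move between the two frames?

2.0

The red sphere was near (9.8, 4.2) before and (11.7, 4.7) after, so it travelled √(1.9² + 0.5²) ≈ 2.0 units.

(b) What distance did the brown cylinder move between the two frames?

1.9

The brown cylinder moved from about (2.5, 2.3) to (0.8, 3.1), a distance of √(1.7² + 0.8²) ≈ 1.9.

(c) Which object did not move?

the blue torus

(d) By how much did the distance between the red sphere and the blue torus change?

+1.8

The distance was about 2.1 in the first image and 3.9 in the second, so they moved 1.8 units further apart.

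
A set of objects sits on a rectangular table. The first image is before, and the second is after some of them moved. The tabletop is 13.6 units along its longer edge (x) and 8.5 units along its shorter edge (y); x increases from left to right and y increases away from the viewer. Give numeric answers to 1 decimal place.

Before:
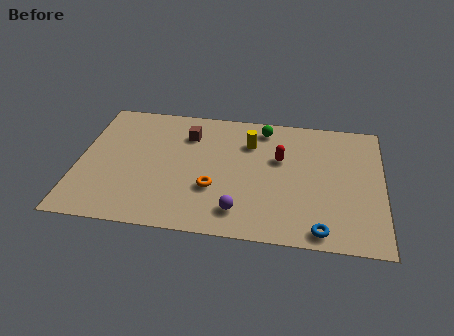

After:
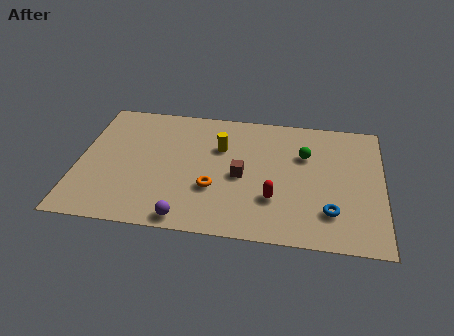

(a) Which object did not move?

the orange torus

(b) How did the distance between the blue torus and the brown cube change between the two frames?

-3.8

They were about 8.2 units apart before and 4.4 after — 3.8 units closer together.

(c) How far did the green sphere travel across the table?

2.5

The green sphere was near (8.2, 7.3) before and (10.1, 5.7) after, so it travelled √(1.9² + 1.6²) ≈ 2.5 units.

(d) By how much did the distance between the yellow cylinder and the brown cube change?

-0.7

Before: roughly 2.8 units apart; after: 2.1. That's 0.7 units closer together.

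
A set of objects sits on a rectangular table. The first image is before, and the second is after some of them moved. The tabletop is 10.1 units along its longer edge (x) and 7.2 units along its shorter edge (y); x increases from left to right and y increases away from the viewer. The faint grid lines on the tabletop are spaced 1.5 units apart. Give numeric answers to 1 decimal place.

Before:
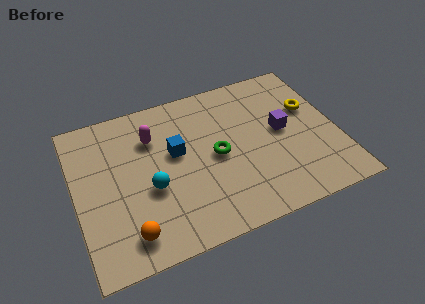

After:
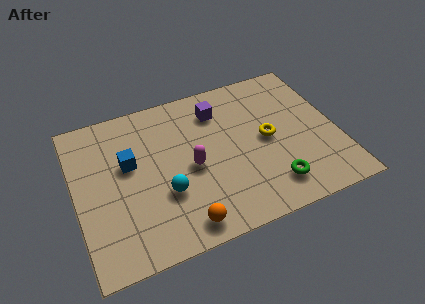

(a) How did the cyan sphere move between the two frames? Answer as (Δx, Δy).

(0.5, -0.4)

The cyan sphere was at about (2.8, 2.9) and moved to about (3.3, 2.5).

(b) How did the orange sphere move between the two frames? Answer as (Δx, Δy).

(2.0, -0.3)

The orange sphere was at about (1.8, 1.2) and moved to about (3.8, 0.9).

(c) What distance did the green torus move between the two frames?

2.8

The green torus moved from about (5.4, 3.5) to (7.3, 1.4), a distance of √(1.9² + 2.1²) ≈ 2.8.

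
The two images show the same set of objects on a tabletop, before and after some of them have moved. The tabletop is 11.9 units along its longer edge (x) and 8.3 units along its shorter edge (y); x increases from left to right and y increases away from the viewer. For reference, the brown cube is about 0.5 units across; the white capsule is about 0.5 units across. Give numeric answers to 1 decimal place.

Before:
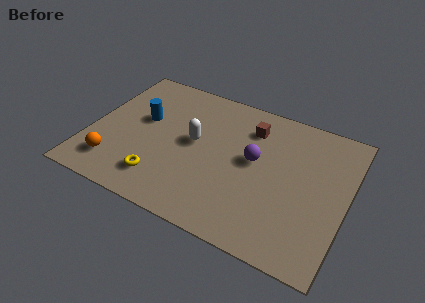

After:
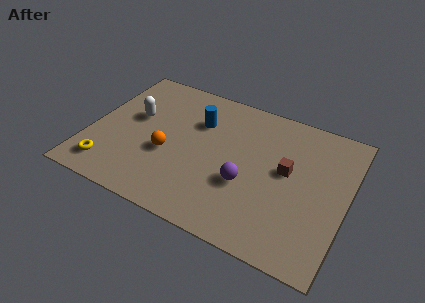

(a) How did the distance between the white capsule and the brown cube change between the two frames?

+4.1

They were about 3.1 units apart before and 7.2 after — 4.1 units further apart.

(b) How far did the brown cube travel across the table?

2.6

From (7.2, 6.4) to (9.1, 4.6), the brown cube covered √(1.9² + 1.8²) ≈ 2.6 units.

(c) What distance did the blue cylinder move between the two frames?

2.7

The blue cylinder moved from about (2.3, 4.9) to (4.8, 5.8), a distance of √(2.5² + 0.9²) ≈ 2.7.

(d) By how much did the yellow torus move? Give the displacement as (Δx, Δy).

(-2.4, -0.3)

The yellow torus was at about (3.6, 1.7) and moved to about (1.2, 1.4).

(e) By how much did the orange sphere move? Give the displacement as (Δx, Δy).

(2.3, 1.6)

The orange sphere started near (1.4, 1.7) and ended near (3.7, 3.3).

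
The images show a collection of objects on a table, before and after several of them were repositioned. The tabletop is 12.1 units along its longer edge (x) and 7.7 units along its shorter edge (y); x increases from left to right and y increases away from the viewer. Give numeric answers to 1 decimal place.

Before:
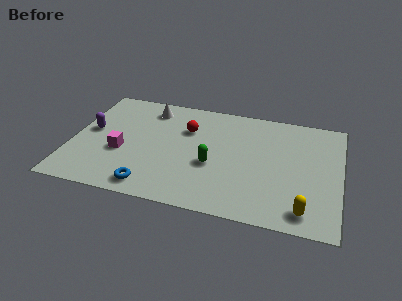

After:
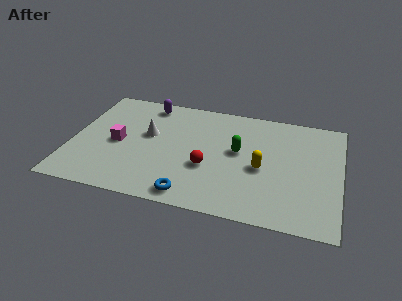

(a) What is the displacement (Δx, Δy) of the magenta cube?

(-0.2, 0.6)

The magenta cube was at about (2.3, 3.0) and moved to about (2.1, 3.6).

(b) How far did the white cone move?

1.9

From (3.3, 6.4) to (3.4, 4.5), the white cone covered √(0.1² + 1.9²) ≈ 1.9 units.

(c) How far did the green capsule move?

1.6

From (6.4, 3.1) to (7.5, 4.3), the green capsule covered √(1.1² + 1.2²) ≈ 1.6 units.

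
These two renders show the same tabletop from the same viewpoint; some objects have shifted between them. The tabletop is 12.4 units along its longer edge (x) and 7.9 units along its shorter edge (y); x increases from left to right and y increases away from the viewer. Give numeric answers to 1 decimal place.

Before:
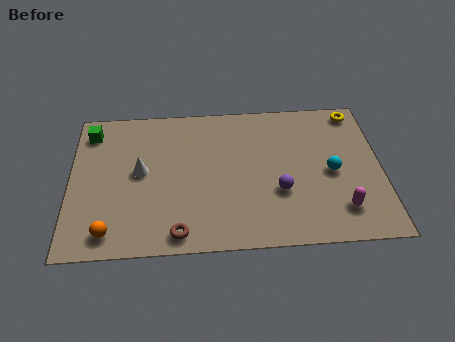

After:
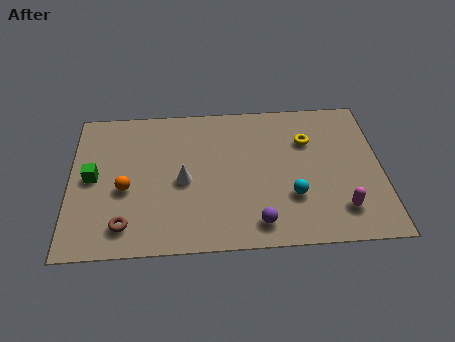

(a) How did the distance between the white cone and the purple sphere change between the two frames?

-1.9

They were about 5.7 units apart before and 3.8 after — 1.9 units closer together.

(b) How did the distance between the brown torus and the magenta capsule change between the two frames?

+2.1

They were about 6.4 units apart before and 8.5 after — 2.1 units further apart.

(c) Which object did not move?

the magenta capsule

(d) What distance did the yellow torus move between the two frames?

2.5

From (11.5, 7.0) to (9.5, 5.5), the yellow torus covered √(2.0² + 1.5²) ≈ 2.5 units.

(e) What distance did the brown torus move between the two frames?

2.2

The brown torus moved from about (4.3, 0.9) to (2.2, 1.4), a distance of √(2.1² + 0.5²) ≈ 2.2.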